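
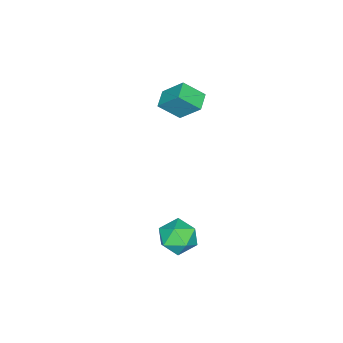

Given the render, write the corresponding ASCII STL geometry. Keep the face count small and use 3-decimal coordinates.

solid 
facet normal -0.923 -0.293 0.251
outer loop
vertex -1.982 -1.828 3.786
vertex -2.023 -0.512 5.17
vertex -2.606 -0.753 2.746
endloop
endfacet
facet normal 0.021 -0.689 -0.725
outer loop
vertex -1.517 -0.408 2.45
vertex -1.982 -1.828 3.786
vertex -2.606 -0.753 2.746
endloop
endfacet
facet normal -0.923 -0.292 0.251
outer loop
vertex -2.606 -0.753 2.746
vertex -2.023 -0.512 5.17
vertex -2.646 0.563 4.13
endloop
endfacet
facet normal -0.385 0.663 -0.642
outer loop
vertex -2.646 0.563 4.13
vertex -1.517 -0.408 2.45
vertex -2.606 -0.753 2.746
endloop
endfacet
facet normal 0.385 -0.663 0.642
outer loop
vertex -1.982 -1.828 3.786
vertex -0.934 -0.167 4.874
vertex -2.023 -0.512 5.17
endloop
endfacet
facet normal 0.021 -0.689 -0.725
outer loop
vertex -0.894 -1.483 3.49
vertex -1.982 -1.828 3.786
vertex -1.517 -0.408 2.45
endloop
endfacet
facet normal 0.385 -0.663 0.642
outer loop
vertex -0.894 -1.483 3.49
vertex -0.934 -0.167 4.874
vertex -1.982 -1.828 3.786
endloop
endfacet
facet normal -0.021 0.689 0.725
outer loop
vertex -2.023 -0.512 5.17
vertex -0.934 -0.167 4.874
vertex -2.646 0.563 4.13
endloop
endfacet
facet normal -0.385 0.663 -0.642
outer loop
vertex -1.558 0.908 3.834
vertex -1.517 -0.408 2.45
vertex -2.646 0.563 4.13
endloop
endfacet
facet normal -0.021 0.689 0.725
outer loop
vertex -2.646 0.563 4.13
vertex -0.934 -0.167 4.874
vertex -1.558 0.908 3.834
endloop
endfacet
facet normal 0.923 0.292 -0.251
outer loop
vertex -1.558 0.908 3.834
vertex -0.894 -1.483 3.49
vertex -1.517 -0.408 2.45
endloop
endfacet
facet normal 0.923 0.292 -0.251
outer loop
vertex -0.934 -0.167 4.874
vertex -0.894 -1.483 3.49
vertex -1.558 0.908 3.834
endloop
endfacet
facet normal -0.274 0.128 0.953
outer loop
vertex 2.758 3.107 -2.188
vertex 2.513 1.894 -2.095
vertex 3.647 2.32 -1.826
endloop
endfacet
facet normal 0.223 0.604 0.765
outer loop
vertex 2.758 3.107 -2.188
vertex 3.647 2.32 -1.826
vertex 3.913 3.232 -2.624
endloop
endfacet
facet normal -0.026 0.977 0.210
outer loop
vertex 2.758 3.107 -2.188
vertex 3.913 3.232 -2.624
vertex 2.944 3.37 -3.386
endloop
endfacet
facet normal -0.679 0.732 0.055
outer loop
vertex 2.758 3.107 -2.188
vertex 2.944 3.37 -3.386
vertex 2.079 2.543 -3.059
endloop
endfacet
facet normal -0.832 0.208 0.514
outer loop
vertex 2.758 3.107 -2.188
vertex 2.079 2.543 -3.059
vertex 2.513 1.894 -2.095
endloop
endfacet
facet normal 0.801 0.245 0.547
outer loop
vertex 3.913 3.232 -2.624
vertex 3.647 2.32 -1.826
vertex 4.381 2.097 -2.801
endloop
endfacet
facet normal -0.005 -0.525 0.851
outer loop
vertex 3.647 2.32 -1.826
vertex 2.513 1.894 -2.095
vertex 3.516 1.27 -2.474
endloop
endfacet
facet normal -0.907 -0.396 0.142
outer loop
vertex 2.513 1.894 -2.095
vertex 2.079 2.543 -3.059
vertex 2.547 1.408 -3.236
endloop
endfacet
facet normal -0.660 0.453 -0.600
outer loop
vertex 2.079 2.543 -3.059
vertex 2.944 3.37 -3.386
vertex 2.813 2.32 -4.034
endloop
endfacet
facet normal 0.396 0.849 -0.350
outer loop
vertex 2.944 3.37 -3.386
vertex 3.913 3.232 -2.624
vertex 3.947 2.746 -3.765
endloop
endfacet
facet normal 0.679 -0.732 -0.055
outer loop
vertex 3.702 1.533 -3.672
vertex 4.381 2.097 -2.801
vertex 3.516 1.27 -2.474
endloop
endfacet
facet normal 0.026 -0.977 -0.210
outer loop
vertex 3.702 1.533 -3.672
vertex 3.516 1.27 -2.474
vertex 2.547 1.408 -3.236
endloop
endfacet
facet normal -0.223 -0.604 -0.765
outer loop
vertex 3.702 1.533 -3.672
vertex 2.547 1.408 -3.236
vertex 2.813 2.32 -4.034
endloop
endfacet
facet normal 0.274 -0.128 -0.953
outer loop
vertex 3.702 1.533 -3.672
vertex 2.813 2.32 -4.034
vertex 3.947 2.746 -3.765
endloop
endfacet
facet normal 0.832 -0.208 -0.514
outer loop
vertex 3.702 1.533 -3.672
vertex 3.947 2.746 -3.765
vertex 4.381 2.097 -2.801
endloop
endfacet
facet normal 0.660 -0.453 0.600
outer loop
vertex 3.516 1.27 -2.474
vertex 4.381 2.097 -2.801
vertex 3.647 2.32 -1.826
endloop
endfacet
facet normal -0.396 -0.849 0.350
outer loop
vertex 2.547 1.408 -3.236
vertex 3.516 1.27 -2.474
vertex 2.513 1.894 -2.095
endloop
endfacet
facet normal -0.801 -0.245 -0.547
outer loop
vertex 2.813 2.32 -4.034
vertex 2.547 1.408 -3.236
vertex 2.079 2.543 -3.059
endloop
endfacet
facet normal 0.005 0.525 -0.851
outer loop
vertex 3.947 2.746 -3.765
vertex 2.813 2.32 -4.034
vertex 2.944 3.37 -3.386
endloop
endfacet
facet normal 0.907 0.396 -0.142
outer loop
vertex 4.381 2.097 -2.801
vertex 3.947 2.746 -3.765
vertex 3.913 3.232 -2.624
endloop
endfacet

endsolid


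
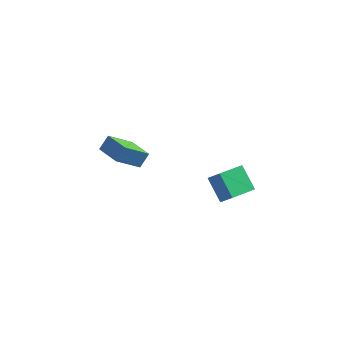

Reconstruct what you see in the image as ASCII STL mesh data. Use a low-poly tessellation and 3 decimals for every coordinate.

solid 
facet normal -0.528 0.552 0.646
outer loop
vertex 2.492 -0.771 1.581
vertex 3.419 0.483 1.268
vertex 1.837 -0.483 0.799
endloop
endfacet
facet normal -0.582 -0.789 0.197
outer loop
vertex 2.661 -1.343 -0.208
vertex 2.492 -0.771 1.581
vertex 1.837 -0.483 0.799
endloop
endfacet
facet normal -0.528 0.552 0.646
outer loop
vertex 1.837 -0.483 0.799
vertex 3.419 0.483 1.268
vertex 2.764 0.771 0.486
endloop
endfacet
facet normal -0.618 0.272 -0.738
outer loop
vertex 2.764 0.771 0.486
vertex 2.661 -1.343 -0.208
vertex 1.837 -0.483 0.799
endloop
endfacet
facet normal 0.618 -0.272 0.738
outer loop
vertex 2.492 -0.771 1.581
vertex 4.243 -0.377 0.261
vertex 3.419 0.483 1.268
endloop
endfacet
facet normal -0.582 -0.789 0.197
outer loop
vertex 3.316 -1.631 0.574
vertex 2.492 -0.771 1.581
vertex 2.661 -1.343 -0.208
endloop
endfacet
facet normal 0.618 -0.272 0.738
outer loop
vertex 3.316 -1.631 0.574
vertex 4.243 -0.377 0.261
vertex 2.492 -0.771 1.581
endloop
endfacet
facet normal 0.582 0.789 -0.197
outer loop
vertex 3.419 0.483 1.268
vertex 4.243 -0.377 0.261
vertex 2.764 0.771 0.486
endloop
endfacet
facet normal -0.618 0.272 -0.738
outer loop
vertex 3.588 -0.089 -0.521
vertex 2.661 -1.343 -0.208
vertex 2.764 0.771 0.486
endloop
endfacet
facet normal 0.582 0.789 -0.197
outer loop
vertex 2.764 0.771 0.486
vertex 4.243 -0.377 0.261
vertex 3.588 -0.089 -0.521
endloop
endfacet
facet normal 0.528 -0.552 -0.646
outer loop
vertex 3.588 -0.089 -0.521
vertex 3.316 -1.631 0.574
vertex 2.661 -1.343 -0.208
endloop
endfacet
facet normal 0.528 -0.552 -0.646
outer loop
vertex 4.243 -0.377 0.261
vertex 3.316 -1.631 0.574
vertex 3.588 -0.089 -0.521
endloop
endfacet
facet normal -0.378 -0.545 -0.749
outer loop
vertex -3.249 0.766 0.017
vertex -4.403 1.801 -0.153
vertex -2.203 1.731 -1.213
endloop
endfacet
facet normal 0.740 -0.663 0.109
outer loop
vertex -1.837 2.259 -0.487
vertex -3.249 0.766 0.017
vertex -2.203 1.731 -1.213
endloop
endfacet
facet normal -0.378 -0.545 -0.749
outer loop
vertex -2.203 1.731 -1.213
vertex -4.403 1.801 -0.153
vertex -3.358 2.766 -1.383
endloop
endfacet
facet normal 0.556 0.513 -0.654
outer loop
vertex -3.358 2.766 -1.383
vertex -1.837 2.259 -0.487
vertex -2.203 1.731 -1.213
endloop
endfacet
facet normal -0.556 -0.513 0.654
outer loop
vertex -3.249 0.766 0.017
vertex -4.037 2.329 0.573
vertex -4.403 1.801 -0.153
endloop
endfacet
facet normal 0.740 -0.664 0.108
outer loop
vertex -2.882 1.294 0.743
vertex -3.249 0.766 0.017
vertex -1.837 2.259 -0.487
endloop
endfacet
facet normal -0.556 -0.513 0.654
outer loop
vertex -2.882 1.294 0.743
vertex -4.037 2.329 0.573
vertex -3.249 0.766 0.017
endloop
endfacet
facet normal -0.741 0.663 -0.109
outer loop
vertex -4.403 1.801 -0.153
vertex -4.037 2.329 0.573
vertex -3.358 2.766 -1.383
endloop
endfacet
facet normal 0.556 0.513 -0.654
outer loop
vertex -2.991 3.294 -0.657
vertex -1.837 2.259 -0.487
vertex -3.358 2.766 -1.383
endloop
endfacet
facet normal -0.740 0.664 -0.109
outer loop
vertex -3.358 2.766 -1.383
vertex -4.037 2.329 0.573
vertex -2.991 3.294 -0.657
endloop
endfacet
facet normal 0.378 0.545 0.749
outer loop
vertex -2.991 3.294 -0.657
vertex -2.882 1.294 0.743
vertex -1.837 2.259 -0.487
endloop
endfacet
facet normal 0.378 0.545 0.749
outer loop
vertex -4.037 2.329 0.573
vertex -2.882 1.294 0.743
vertex -2.991 3.294 -0.657
endloop
endfacet

endsolid


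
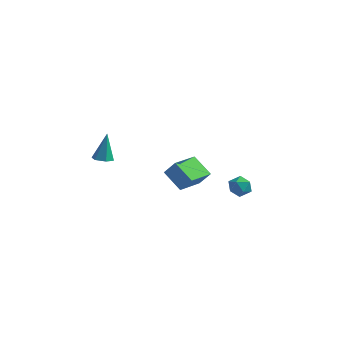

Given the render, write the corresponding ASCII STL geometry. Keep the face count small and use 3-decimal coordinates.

solid 
facet normal 0.014 -0.303 -0.953
outer loop
vertex -2.782 -2.981 0.442
vertex -3.328 -3.139 0.484
vertex -3.196 -2.61 0.318
endloop
endfacet
facet normal 0.654 0.753 0.072
outer loop
vertex -2.782 -2.981 0.442
vertex -3.196 -2.61 0.318
vertex -3.352 -2.641 2.056
endloop
endfacet
facet normal 0.016 -0.303 -0.953
outer loop
vertex -3.196 -2.61 0.318
vertex -3.328 -3.139 0.484
vertex -3.742 -2.768 0.359
endloop
endfacet
facet normal -0.279 0.960 -0.008
outer loop
vertex -3.196 -2.61 0.318
vertex -3.742 -2.768 0.359
vertex -3.352 -2.641 2.056
endloop
endfacet
facet normal 0.017 -0.303 -0.953
outer loop
vertex -3.742 -2.768 0.359
vertex -3.328 -3.139 0.484
vertex -3.874 -3.298 0.525
endloop
endfacet
facet normal -0.936 0.294 0.193
outer loop
vertex -3.742 -2.768 0.359
vertex -3.874 -3.298 0.525
vertex -3.352 -2.641 2.056
endloop
endfacet
facet normal 0.017 -0.303 -0.953
outer loop
vertex -3.874 -3.298 0.525
vertex -3.328 -3.139 0.484
vertex -3.459 -3.669 0.65
endloop
endfacet
facet normal -0.662 -0.580 0.475
outer loop
vertex -3.874 -3.298 0.525
vertex -3.459 -3.669 0.65
vertex -3.352 -2.641 2.056
endloop
endfacet
facet normal 0.015 -0.302 -0.953
outer loop
vertex -3.459 -3.669 0.65
vertex -3.328 -3.139 0.484
vertex -2.913 -3.51 0.608
endloop
endfacet
facet normal 0.272 -0.787 0.554
outer loop
vertex -3.459 -3.669 0.65
vertex -2.913 -3.51 0.608
vertex -3.352 -2.641 2.056
endloop
endfacet
facet normal 0.014 -0.303 -0.953
outer loop
vertex -2.913 -3.51 0.608
vertex -3.328 -3.139 0.484
vertex -2.782 -2.981 0.442
endloop
endfacet
facet normal 0.928 -0.119 0.353
outer loop
vertex -2.913 -3.51 0.608
vertex -2.782 -2.981 0.442
vertex -3.352 -2.641 2.056
endloop
endfacet
facet normal -0.601 -0.015 -0.799
outer loop
vertex -3.446 3.264 -3.704
vertex -3.174 4.915 -3.94
vertex -2.279 2.947 -4.575
endloop
endfacet
facet normal -0.161 -0.977 0.140
outer loop
vertex -1.606 2.965 -3.68
vertex -3.446 3.264 -3.704
vertex -2.279 2.947 -4.575
endloop
endfacet
facet normal -0.601 -0.015 -0.799
outer loop
vertex -2.279 2.947 -4.575
vertex -3.174 4.915 -3.94
vertex -2.007 4.598 -4.811
endloop
endfacet
facet normal 0.783 -0.213 -0.585
outer loop
vertex -2.007 4.598 -4.811
vertex -1.606 2.965 -3.68
vertex -2.279 2.947 -4.575
endloop
endfacet
facet normal -0.783 0.213 0.585
outer loop
vertex -3.446 3.264 -3.704
vertex -2.501 4.933 -3.045
vertex -3.174 4.915 -3.94
endloop
endfacet
facet normal -0.161 -0.977 0.140
outer loop
vertex -2.773 3.282 -2.809
vertex -3.446 3.264 -3.704
vertex -1.606 2.965 -3.68
endloop
endfacet
facet normal -0.783 0.213 0.585
outer loop
vertex -2.773 3.282 -2.809
vertex -2.501 4.933 -3.045
vertex -3.446 3.264 -3.704
endloop
endfacet
facet normal 0.161 0.977 -0.140
outer loop
vertex -3.174 4.915 -3.94
vertex -2.501 4.933 -3.045
vertex -2.007 4.598 -4.811
endloop
endfacet
facet normal 0.783 -0.213 -0.585
outer loop
vertex -1.334 4.616 -3.916
vertex -1.606 2.965 -3.68
vertex -2.007 4.598 -4.811
endloop
endfacet
facet normal 0.161 0.977 -0.140
outer loop
vertex -2.007 4.598 -4.811
vertex -2.501 4.933 -3.045
vertex -1.334 4.616 -3.916
endloop
endfacet
facet normal 0.601 0.015 0.799
outer loop
vertex -1.334 4.616 -3.916
vertex -2.773 3.282 -2.809
vertex -1.606 2.965 -3.68
endloop
endfacet
facet normal 0.601 0.015 0.799
outer loop
vertex -2.501 4.933 -3.045
vertex -2.773 3.282 -2.809
vertex -1.334 4.616 -3.916
endloop
endfacet
facet normal -0.974 0.211 -0.085
outer loop
vertex 0.226 3.918 -4.395
vertex 0.144 3.827 -3.68
vertex 0.309 4.482 -3.946
endloop
endfacet
facet normal -0.594 0.553 -0.585
outer loop
vertex 0.226 3.918 -4.395
vertex 0.309 4.482 -3.946
vertex 0.768 4.389 -4.5
endloop
endfacet
facet normal -0.243 0.064 -0.968
outer loop
vertex 0.226 3.918 -4.395
vertex 0.768 4.389 -4.5
vertex 0.886 3.677 -4.577
endloop
endfacet
facet normal -0.407 -0.581 -0.705
outer loop
vertex 0.226 3.918 -4.395
vertex 0.886 3.677 -4.577
vertex 0.5 3.33 -4.069
endloop
endfacet
facet normal -0.858 -0.489 -0.161
outer loop
vertex 0.226 3.918 -4.395
vertex 0.5 3.33 -4.069
vertex 0.144 3.827 -3.68
endloop
endfacet
facet normal -0.112 0.961 -0.254
outer loop
vertex 0.768 4.389 -4.5
vertex 0.309 4.482 -3.946
vertex 1.02 4.59 -3.851
endloop
endfacet
facet normal -0.727 0.408 0.553
outer loop
vertex 0.309 4.482 -3.946
vertex 0.144 3.827 -3.68
vertex 0.634 4.243 -3.343
endloop
endfacet
facet normal -0.537 -0.724 0.433
outer loop
vertex 0.144 3.827 -3.68
vertex 0.5 3.33 -4.069
vertex 0.752 3.531 -3.42
endloop
endfacet
facet normal 0.193 -0.872 -0.450
outer loop
vertex 0.5 3.33 -4.069
vertex 0.886 3.677 -4.577
vertex 1.211 3.438 -3.974
endloop
endfacet
facet normal 0.456 0.170 -0.873
outer loop
vertex 0.886 3.677 -4.577
vertex 0.768 4.389 -4.5
vertex 1.376 4.093 -4.24
endloop
endfacet
facet normal 0.407 0.581 0.705
outer loop
vertex 1.294 4.002 -3.525
vertex 1.02 4.59 -3.851
vertex 0.634 4.243 -3.343
endloop
endfacet
facet normal 0.243 -0.064 0.968
outer loop
vertex 1.294 4.002 -3.525
vertex 0.634 4.243 -3.343
vertex 0.752 3.531 -3.42
endloop
endfacet
facet normal 0.594 -0.553 0.585
outer loop
vertex 1.294 4.002 -3.525
vertex 0.752 3.531 -3.42
vertex 1.211 3.438 -3.974
endloop
endfacet
facet normal 0.974 -0.211 0.085
outer loop
vertex 1.294 4.002 -3.525
vertex 1.211 3.438 -3.974
vertex 1.376 4.093 -4.24
endloop
endfacet
facet normal 0.858 0.489 0.161
outer loop
vertex 1.294 4.002 -3.525
vertex 1.376 4.093 -4.24
vertex 1.02 4.59 -3.851
endloop
endfacet
facet normal -0.193 0.872 0.450
outer loop
vertex 0.634 4.243 -3.343
vertex 1.02 4.59 -3.851
vertex 0.309 4.482 -3.946
endloop
endfacet
facet normal -0.456 -0.170 0.873
outer loop
vertex 0.752 3.531 -3.42
vertex 0.634 4.243 -3.343
vertex 0.144 3.827 -3.68
endloop
endfacet
facet normal 0.112 -0.961 0.254
outer loop
vertex 1.211 3.438 -3.974
vertex 0.752 3.531 -3.42
vertex 0.5 3.33 -4.069
endloop
endfacet
facet normal 0.727 -0.408 -0.553
outer loop
vertex 1.376 4.093 -4.24
vertex 1.211 3.438 -3.974
vertex 0.886 3.677 -4.577
endloop
endfacet
facet normal 0.537 0.724 -0.433
outer loop
vertex 1.02 4.59 -3.851
vertex 1.376 4.093 -4.24
vertex 0.768 4.389 -4.5
endloop
endfacet

endsolid


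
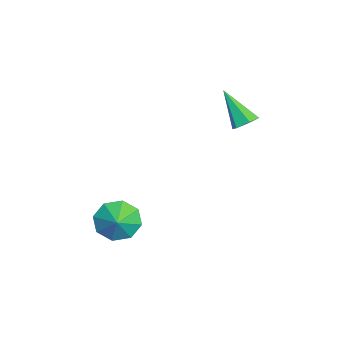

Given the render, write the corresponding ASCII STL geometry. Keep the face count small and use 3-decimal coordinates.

solid 
facet normal 0.485 0.459 -0.744
outer loop
vertex 1.215 2.634 1.049
vertex 0.7 3.072 0.983
vertex 1.214 3.213 1.405
endloop
endfacet
facet normal 0.707 -0.369 0.603
outer loop
vertex 1.215 2.634 1.049
vertex 1.214 3.213 1.405
vertex -0.3 2.128 2.517
endloop
endfacet
facet normal 0.485 0.459 -0.744
outer loop
vertex 1.214 3.213 1.405
vertex 0.7 3.072 0.983
vertex 0.699 3.652 1.34
endloop
endfacet
facet normal 0.287 0.461 0.840
outer loop
vertex 1.214 3.213 1.405
vertex 0.699 3.652 1.34
vertex -0.3 2.128 2.517
endloop
endfacet
facet normal 0.486 0.459 -0.744
outer loop
vertex 0.699 3.652 1.34
vertex 0.7 3.072 0.983
vertex 0.184 3.511 0.917
endloop
endfacet
facet normal -0.555 0.705 0.441
outer loop
vertex 0.699 3.652 1.34
vertex 0.184 3.511 0.917
vertex -0.3 2.128 2.517
endloop
endfacet
facet normal 0.486 0.459 -0.744
outer loop
vertex 0.184 3.511 0.917
vertex 0.7 3.072 0.983
vertex 0.186 2.932 0.561
endloop
endfacet
facet normal -0.974 0.116 -0.194
outer loop
vertex 0.184 3.511 0.917
vertex 0.186 2.932 0.561
vertex -0.3 2.128 2.517
endloop
endfacet
facet normal 0.486 0.458 -0.744
outer loop
vertex 0.186 2.932 0.561
vertex 0.7 3.072 0.983
vertex 0.701 2.493 0.627
endloop
endfacet
facet normal -0.553 -0.713 -0.431
outer loop
vertex 0.186 2.932 0.561
vertex 0.701 2.493 0.627
vertex -0.3 2.128 2.517
endloop
endfacet
facet normal 0.485 0.459 -0.744
outer loop
vertex 0.701 2.493 0.627
vertex 0.7 3.072 0.983
vertex 1.215 2.634 1.049
endloop
endfacet
facet normal 0.289 -0.957 -0.032
outer loop
vertex 0.701 2.493 0.627
vertex 1.215 2.634 1.049
vertex -0.3 2.128 2.517
endloop
endfacet
facet normal -0.856 0.007 -0.518
outer loop
vertex 3.375 -2.898 -4.741
vertex 2.821 -2.656 -3.822
vertex 3.306 -2.068 -4.615
endloop
endfacet
facet normal 0.962 0.117 -0.245
outer loop
vertex 3.375 -2.898 -4.741
vertex 3.306 -2.068 -4.615
vertex 3.719 -2.664 -3.278
endloop
endfacet
facet normal -0.855 0.006 -0.518
outer loop
vertex 3.306 -2.068 -4.615
vertex 2.821 -2.656 -3.822
vertex 2.952 -1.583 -4.025
endloop
endfacet
facet normal 0.813 0.583 0.009
outer loop
vertex 3.306 -2.068 -4.615
vertex 2.952 -1.583 -4.025
vertex 3.719 -2.664 -3.278
endloop
endfacet
facet normal -0.856 0.007 -0.517
outer loop
vertex 2.952 -1.583 -4.025
vertex 2.821 -2.656 -3.822
vertex 2.522 -1.727 -3.315
endloop
endfacet
facet normal 0.536 0.703 0.467
outer loop
vertex 2.952 -1.583 -4.025
vertex 2.522 -1.727 -3.315
vertex 3.719 -2.664 -3.278
endloop
endfacet
facet normal -0.856 0.007 -0.518
outer loop
vertex 2.522 -1.727 -3.315
vertex 2.821 -2.656 -3.822
vertex 2.267 -2.415 -2.903
endloop
endfacet
facet normal 0.293 0.409 0.864
outer loop
vertex 2.522 -1.727 -3.315
vertex 2.267 -2.415 -2.903
vertex 3.719 -2.664 -3.278
endloop
endfacet
facet normal -0.856 0.007 -0.518
outer loop
vertex 2.267 -2.415 -2.903
vertex 2.821 -2.656 -3.822
vertex 2.336 -3.244 -3.029
endloop
endfacet
facet normal 0.227 -0.128 0.965
outer loop
vertex 2.267 -2.415 -2.903
vertex 2.336 -3.244 -3.029
vertex 3.719 -2.664 -3.278
endloop
endfacet
facet normal -0.855 0.007 -0.518
outer loop
vertex 2.336 -3.244 -3.029
vertex 2.821 -2.656 -3.822
vertex 2.689 -3.729 -3.619
endloop
endfacet
facet normal 0.377 -0.592 0.712
outer loop
vertex 2.336 -3.244 -3.029
vertex 2.689 -3.729 -3.619
vertex 3.719 -2.664 -3.278
endloop
endfacet
facet normal -0.855 0.007 -0.518
outer loop
vertex 2.689 -3.729 -3.619
vertex 2.821 -2.656 -3.822
vertex 3.12 -3.586 -4.328
endloop
endfacet
facet normal 0.654 -0.713 0.253
outer loop
vertex 2.689 -3.729 -3.619
vertex 3.12 -3.586 -4.328
vertex 3.719 -2.664 -3.278
endloop
endfacet
facet normal -0.856 0.006 -0.518
outer loop
vertex 3.12 -3.586 -4.328
vertex 2.821 -2.656 -3.822
vertex 3.375 -2.898 -4.741
endloop
endfacet
facet normal 0.897 -0.419 -0.144
outer loop
vertex 3.12 -3.586 -4.328
vertex 3.375 -2.898 -4.741
vertex 3.719 -2.664 -3.278
endloop
endfacet

endsolid


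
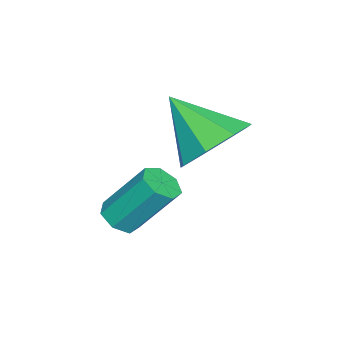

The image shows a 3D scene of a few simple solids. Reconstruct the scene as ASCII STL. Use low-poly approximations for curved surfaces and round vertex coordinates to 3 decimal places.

solid 
facet normal 0.186 0.726 -0.662
outer loop
vertex 0.025 1.294 0.321
vertex -0.351 0.761 -0.369
vertex -0.689 1.405 0.242
endloop
endfacet
facet normal -0.070 0.238 0.969
outer loop
vertex 0.025 1.294 0.321
vertex -0.689 1.405 0.242
vertex -0.649 -0.401 0.689
endloop
endfacet
facet normal 0.186 0.726 -0.662
outer loop
vertex -0.689 1.405 0.242
vertex -0.351 0.761 -0.369
vertex -1.205 1.139 -0.195
endloop
endfacet
facet normal -0.685 0.161 0.711
outer loop
vertex -0.689 1.405 0.242
vertex -1.205 1.139 -0.195
vertex -0.649 -0.401 0.689
endloop
endfacet
facet normal 0.187 0.726 -0.662
outer loop
vertex -1.205 1.139 -0.195
vertex -0.351 0.761 -0.369
vertex -1.221 0.651 -0.735
endloop
endfacet
facet normal -0.951 -0.215 0.223
outer loop
vertex -1.205 1.139 -0.195
vertex -1.221 0.651 -0.735
vertex -0.649 -0.401 0.689
endloop
endfacet
facet normal 0.187 0.726 -0.662
outer loop
vertex -1.221 0.651 -0.735
vertex -0.351 0.761 -0.369
vertex -0.727 0.228 -1.06
endloop
endfacet
facet normal -0.712 -0.670 -0.209
outer loop
vertex -1.221 0.651 -0.735
vertex -0.727 0.228 -1.06
vertex -0.649 -0.401 0.689
endloop
endfacet
facet normal 0.186 0.726 -0.662
outer loop
vertex -0.727 0.228 -1.06
vertex -0.351 0.761 -0.369
vertex -0.013 0.117 -0.981
endloop
endfacet
facet normal -0.109 -0.937 -0.332
outer loop
vertex -0.727 0.228 -1.06
vertex -0.013 0.117 -0.981
vertex -0.649 -0.401 0.689
endloop
endfacet
facet normal 0.187 0.726 -0.661
outer loop
vertex -0.013 0.117 -0.981
vertex -0.351 0.761 -0.369
vertex 0.503 0.383 -0.543
endloop
endfacet
facet normal 0.506 -0.859 -0.074
outer loop
vertex -0.013 0.117 -0.981
vertex 0.503 0.383 -0.543
vertex -0.649 -0.401 0.689
endloop
endfacet
facet normal 0.186 0.726 -0.662
outer loop
vertex 0.503 0.383 -0.543
vertex -0.351 0.761 -0.369
vertex 0.519 0.871 -0.004
endloop
endfacet
facet normal 0.772 -0.483 0.414
outer loop
vertex 0.503 0.383 -0.543
vertex 0.519 0.871 -0.004
vertex -0.649 -0.401 0.689
endloop
endfacet
facet normal 0.186 0.726 -0.662
outer loop
vertex 0.519 0.871 -0.004
vertex -0.351 0.761 -0.369
vertex 0.025 1.294 0.321
endloop
endfacet
facet normal 0.533 -0.028 0.846
outer loop
vertex 0.519 0.871 -0.004
vertex 0.025 1.294 0.321
vertex -0.649 -0.401 0.689
endloop
endfacet
facet normal 0.108 -0.595 -0.796
outer loop
vertex 0.861 -1.317 -2.211
vertex 0.521 -1.036 -2.467
vertex 1.027 -0.978 -2.442
endloop
endfacet
facet normal 0.921 -0.242 0.306
outer loop
vertex 0.861 -1.317 -2.211
vertex 1.027 -0.978 -2.442
vertex 0.699 -0.425 -1.017
endloop
endfacet
facet normal 0.920 -0.243 0.306
outer loop
vertex 0.699 -0.425 -1.017
vertex 1.027 -0.978 -2.442
vertex 0.865 -0.086 -1.247
endloop
endfacet
facet normal -0.109 0.594 0.797
outer loop
vertex 0.699 -0.425 -1.017
vertex 0.865 -0.086 -1.247
vertex 0.359 -0.144 -1.273
endloop
endfacet
facet normal 0.108 -0.596 -0.796
outer loop
vertex 1.027 -0.978 -2.442
vertex 0.521 -1.036 -2.467
vertex 0.812 -0.683 -2.692
endloop
endfacet
facet normal 0.867 0.448 -0.217
outer loop
vertex 1.027 -0.978 -2.442
vertex 0.812 -0.683 -2.692
vertex 0.865 -0.086 -1.247
endloop
endfacet
facet normal 0.868 0.447 -0.217
outer loop
vertex 0.865 -0.086 -1.247
vertex 0.812 -0.683 -2.692
vertex 0.65 0.21 -1.497
endloop
endfacet
facet normal -0.109 0.594 0.797
outer loop
vertex 0.865 -0.086 -1.247
vertex 0.65 0.21 -1.497
vertex 0.359 -0.144 -1.273
endloop
endfacet
facet normal 0.107 -0.596 -0.796
outer loop
vertex 0.812 -0.683 -2.692
vertex 0.521 -1.036 -2.467
vertex 0.378 -0.653 -2.773
endloop
endfacet
facet normal 0.163 0.801 -0.576
outer loop
vertex 0.812 -0.683 -2.692
vertex 0.378 -0.653 -2.773
vertex 0.65 0.21 -1.497
endloop
endfacet
facet normal 0.161 0.801 -0.576
outer loop
vertex 0.65 0.21 -1.497
vertex 0.378 -0.653 -2.773
vertex 0.216 0.239 -1.578
endloop
endfacet
facet normal -0.109 0.594 0.797
outer loop
vertex 0.65 0.21 -1.497
vertex 0.216 0.239 -1.578
vertex 0.359 -0.144 -1.273
endloop
endfacet
facet normal 0.109 -0.595 -0.796
outer loop
vertex 0.378 -0.653 -2.773
vertex 0.521 -1.036 -2.467
vertex 0.052 -0.912 -2.624
endloop
endfacet
facet normal -0.667 0.551 -0.502
outer loop
vertex 0.378 -0.653 -2.773
vertex 0.052 -0.912 -2.624
vertex 0.216 0.239 -1.578
endloop
endfacet
facet normal -0.666 0.552 -0.503
outer loop
vertex 0.216 0.239 -1.578
vertex 0.052 -0.912 -2.624
vertex -0.111 -0.02 -1.429
endloop
endfacet
facet normal -0.108 0.594 0.797
outer loop
vertex 0.216 0.239 -1.578
vertex -0.111 -0.02 -1.429
vertex 0.359 -0.144 -1.273
endloop
endfacet
facet normal 0.110 -0.594 -0.797
outer loop
vertex 0.052 -0.912 -2.624
vertex 0.521 -1.036 -2.467
vertex 0.079 -1.265 -2.357
endloop
endfacet
facet normal -0.992 -0.114 -0.050
outer loop
vertex 0.052 -0.912 -2.624
vertex 0.079 -1.265 -2.357
vertex -0.111 -0.02 -1.429
endloop
endfacet
facet normal -0.992 -0.114 -0.050
outer loop
vertex -0.111 -0.02 -1.429
vertex 0.079 -1.265 -2.357
vertex -0.084 -0.372 -1.162
endloop
endfacet
facet normal -0.107 0.596 0.796
outer loop
vertex -0.111 -0.02 -1.429
vertex -0.084 -0.372 -1.162
vertex 0.359 -0.144 -1.273
endloop
endfacet
facet normal 0.110 -0.595 -0.797
outer loop
vertex 0.079 -1.265 -2.357
vertex 0.521 -1.036 -2.467
vertex 0.439 -1.445 -2.173
endloop
endfacet
facet normal -0.571 -0.693 0.440
outer loop
vertex 0.079 -1.265 -2.357
vertex 0.439 -1.445 -2.173
vertex -0.084 -0.372 -1.162
endloop
endfacet
facet normal -0.570 -0.693 0.441
outer loop
vertex -0.084 -0.372 -1.162
vertex 0.439 -1.445 -2.173
vertex 0.277 -0.552 -0.979
endloop
endfacet
facet normal -0.107 0.595 0.796
outer loop
vertex -0.084 -0.372 -1.162
vertex 0.277 -0.552 -0.979
vertex 0.359 -0.144 -1.273
endloop
endfacet
facet normal 0.109 -0.594 -0.797
outer loop
vertex 0.439 -1.445 -2.173
vertex 0.521 -1.036 -2.467
vertex 0.861 -1.317 -2.211
endloop
endfacet
facet normal 0.281 -0.750 0.599
outer loop
vertex 0.439 -1.445 -2.173
vertex 0.861 -1.317 -2.211
vertex 0.277 -0.552 -0.979
endloop
endfacet
facet normal 0.280 -0.751 0.599
outer loop
vertex 0.277 -0.552 -0.979
vertex 0.861 -1.317 -2.211
vertex 0.699 -0.425 -1.017
endloop
endfacet
facet normal -0.107 0.595 0.796
outer loop
vertex 0.277 -0.552 -0.979
vertex 0.699 -0.425 -1.017
vertex 0.359 -0.144 -1.273
endloop
endfacet

endsolid


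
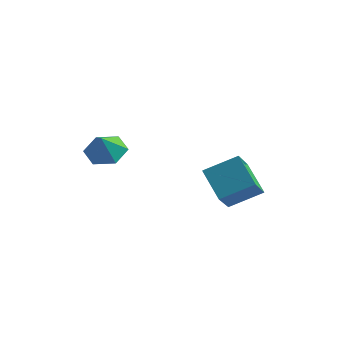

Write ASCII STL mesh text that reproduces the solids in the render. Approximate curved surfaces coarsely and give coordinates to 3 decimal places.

solid 
facet normal -0.801 -0.414 -0.432
outer loop
vertex 2.553 0.912 -1.927
vertex 2.618 2.335 -3.414
vertex 3.664 -0.19 -2.932
endloop
endfacet
facet normal -0.031 -0.691 0.723
outer loop
vertex 5.162 0.585 -2.126
vertex 2.553 0.912 -1.927
vertex 3.664 -0.19 -2.932
endloop
endfacet
facet normal -0.802 -0.414 -0.431
outer loop
vertex 3.664 -0.19 -2.932
vertex 2.618 2.335 -3.414
vertex 3.728 1.234 -4.42
endloop
endfacet
facet normal 0.597 -0.592 -0.541
outer loop
vertex 3.728 1.234 -4.42
vertex 5.162 0.585 -2.126
vertex 3.664 -0.19 -2.932
endloop
endfacet
facet normal -0.597 0.592 0.541
outer loop
vertex 2.553 0.912 -1.927
vertex 4.116 3.11 -2.608
vertex 2.618 2.335 -3.414
endloop
endfacet
facet normal -0.032 -0.691 0.722
outer loop
vertex 4.052 1.686 -1.12
vertex 2.553 0.912 -1.927
vertex 5.162 0.585 -2.126
endloop
endfacet
facet normal -0.597 0.592 0.541
outer loop
vertex 4.052 1.686 -1.12
vertex 4.116 3.11 -2.608
vertex 2.553 0.912 -1.927
endloop
endfacet
facet normal 0.031 0.691 -0.722
outer loop
vertex 2.618 2.335 -3.414
vertex 4.116 3.11 -2.608
vertex 3.728 1.234 -4.42
endloop
endfacet
facet normal 0.597 -0.592 -0.541
outer loop
vertex 5.227 2.008 -3.613
vertex 5.162 0.585 -2.126
vertex 3.728 1.234 -4.42
endloop
endfacet
facet normal 0.032 0.691 -0.722
outer loop
vertex 3.728 1.234 -4.42
vertex 4.116 3.11 -2.608
vertex 5.227 2.008 -3.613
endloop
endfacet
facet normal 0.802 0.414 0.431
outer loop
vertex 5.227 2.008 -3.613
vertex 4.052 1.686 -1.12
vertex 5.162 0.585 -2.126
endloop
endfacet
facet normal 0.801 0.415 0.431
outer loop
vertex 4.116 3.11 -2.608
vertex 4.052 1.686 -1.12
vertex 5.227 2.008 -3.613
endloop
endfacet
facet normal 0.039 0.408 -0.912
outer loop
vertex -0.423 -0.773 0.016
vertex -1.436 -0.971 -0.116
vertex -1.133 -0.068 0.301
endloop
endfacet
facet normal 0.564 0.249 0.787
outer loop
vertex -0.423 -0.773 0.016
vertex -1.133 -0.068 0.301
vertex -1.484 -1.469 0.996
endloop
endfacet
facet normal 0.040 0.408 -0.912
outer loop
vertex -1.133 -0.068 0.301
vertex -1.436 -0.971 -0.116
vertex -2.145 -0.266 0.168
endloop
endfacet
facet normal -0.205 0.476 0.855
outer loop
vertex -1.133 -0.068 0.301
vertex -2.145 -0.266 0.168
vertex -1.484 -1.469 0.996
endloop
endfacet
facet normal 0.040 0.408 -0.912
outer loop
vertex -2.145 -0.266 0.168
vertex -1.436 -0.971 -0.116
vertex -2.448 -1.169 -0.249
endloop
endfacet
facet normal -0.792 -0.016 0.610
outer loop
vertex -2.145 -0.266 0.168
vertex -2.448 -1.169 -0.249
vertex -1.484 -1.469 0.996
endloop
endfacet
facet normal 0.040 0.409 -0.912
outer loop
vertex -2.448 -1.169 -0.249
vertex -1.436 -0.971 -0.116
vertex -1.739 -1.874 -0.534
endloop
endfacet
facet normal -0.611 -0.734 0.296
outer loop
vertex -2.448 -1.169 -0.249
vertex -1.739 -1.874 -0.534
vertex -1.484 -1.469 0.996
endloop
endfacet
facet normal 0.040 0.409 -0.912
outer loop
vertex -1.739 -1.874 -0.534
vertex -1.436 -0.971 -0.116
vertex -0.726 -1.676 -0.401
endloop
endfacet
facet normal 0.158 -0.961 0.228
outer loop
vertex -1.739 -1.874 -0.534
vertex -0.726 -1.676 -0.401
vertex -1.484 -1.469 0.996
endloop
endfacet
facet normal 0.039 0.408 -0.912
outer loop
vertex -0.726 -1.676 -0.401
vertex -1.436 -0.971 -0.116
vertex -0.423 -0.773 0.016
endloop
endfacet
facet normal 0.745 -0.469 0.474
outer loop
vertex -0.726 -1.676 -0.401
vertex -0.423 -0.773 0.016
vertex -1.484 -1.469 0.996
endloop
endfacet

endsolid


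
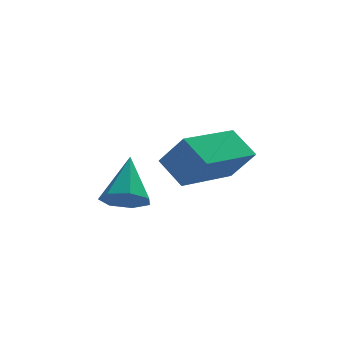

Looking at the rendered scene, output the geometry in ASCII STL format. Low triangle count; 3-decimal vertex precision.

solid 
facet normal -0.784 -0.595 0.177
outer loop
vertex -1.944 1.551 2.059
vertex -2.382 2.315 2.684
vertex -2.502 2.005 1.112
endloop
endfacet
facet normal 0.405 -0.708 -0.578
outer loop
vertex -0.838 3.265 0.736
vertex -1.944 1.551 2.059
vertex -2.502 2.005 1.112
endloop
endfacet
facet normal -0.785 -0.594 0.177
outer loop
vertex -2.502 2.005 1.112
vertex -2.382 2.315 2.684
vertex -2.94 2.77 1.736
endloop
endfacet
facet normal -0.469 0.381 -0.797
outer loop
vertex -2.94 2.77 1.736
vertex -0.838 3.265 0.736
vertex -2.502 2.005 1.112
endloop
endfacet
facet normal 0.469 -0.382 0.796
outer loop
vertex -1.944 1.551 2.059
vertex -0.718 3.575 2.308
vertex -2.382 2.315 2.684
endloop
endfacet
facet normal 0.405 -0.708 -0.578
outer loop
vertex -0.28 2.81 1.684
vertex -1.944 1.551 2.059
vertex -0.838 3.265 0.736
endloop
endfacet
facet normal 0.468 -0.382 0.797
outer loop
vertex -0.28 2.81 1.684
vertex -0.718 3.575 2.308
vertex -1.944 1.551 2.059
endloop
endfacet
facet normal -0.405 0.708 0.578
outer loop
vertex -2.382 2.315 2.684
vertex -0.718 3.575 2.308
vertex -2.94 2.77 1.736
endloop
endfacet
facet normal -0.469 0.383 -0.796
outer loop
vertex -1.276 4.029 1.361
vertex -0.838 3.265 0.736
vertex -2.94 2.77 1.736
endloop
endfacet
facet normal -0.405 0.708 0.578
outer loop
vertex -2.94 2.77 1.736
vertex -0.718 3.575 2.308
vertex -1.276 4.029 1.361
endloop
endfacet
facet normal 0.785 0.594 -0.177
outer loop
vertex -1.276 4.029 1.361
vertex -0.28 2.81 1.684
vertex -0.838 3.265 0.736
endloop
endfacet
facet normal 0.785 0.594 -0.178
outer loop
vertex -0.718 3.575 2.308
vertex -0.28 2.81 1.684
vertex -1.276 4.029 1.361
endloop
endfacet
facet normal -0.233 -0.686 -0.689
outer loop
vertex -3.752 2.305 0.293
vertex -4.021 1.895 0.792
vertex -4.342 2.387 0.411
endloop
endfacet
facet normal 0.050 0.920 -0.389
outer loop
vertex -3.752 2.305 0.293
vertex -4.342 2.387 0.411
vertex -3.659 2.965 1.868
endloop
endfacet
facet normal -0.232 -0.686 -0.690
outer loop
vertex -4.342 2.387 0.411
vertex -4.021 1.895 0.792
vertex -4.691 2.098 0.816
endloop
endfacet
facet normal -0.641 0.768 -0.004
outer loop
vertex -4.342 2.387 0.411
vertex -4.691 2.098 0.816
vertex -3.659 2.965 1.868
endloop
endfacet
facet normal -0.233 -0.686 -0.690
outer loop
vertex -4.691 2.098 0.816
vertex -4.021 1.895 0.792
vertex -4.535 1.656 1.203
endloop
endfacet
facet normal -0.783 0.230 0.578
outer loop
vertex -4.691 2.098 0.816
vertex -4.535 1.656 1.203
vertex -3.659 2.965 1.868
endloop
endfacet
facet normal -0.232 -0.686 -0.690
outer loop
vertex -4.535 1.656 1.203
vertex -4.021 1.895 0.792
vertex -3.993 1.394 1.281
endloop
endfacet
facet normal -0.271 -0.286 0.919
outer loop
vertex -4.535 1.656 1.203
vertex -3.993 1.394 1.281
vertex -3.659 2.965 1.868
endloop
endfacet
facet normal -0.234 -0.686 -0.689
outer loop
vertex -3.993 1.394 1.281
vertex -4.021 1.895 0.792
vertex -3.472 1.509 0.99
endloop
endfacet
facet normal 0.513 -0.394 0.763
outer loop
vertex -3.993 1.394 1.281
vertex -3.472 1.509 0.99
vertex -3.659 2.965 1.868
endloop
endfacet
facet normal -0.233 -0.685 -0.690
outer loop
vertex -3.472 1.509 0.99
vertex -4.021 1.895 0.792
vertex -3.365 1.915 0.551
endloop
endfacet
facet normal 0.974 -0.012 0.227
outer loop
vertex -3.472 1.509 0.99
vertex -3.365 1.915 0.551
vertex -3.659 2.965 1.868
endloop
endfacet
facet normal -0.232 -0.686 -0.689
outer loop
vertex -3.365 1.915 0.551
vertex -4.021 1.895 0.792
vertex -3.752 2.305 0.293
endloop
endfacet
facet normal 0.768 0.573 -0.286
outer loop
vertex -3.365 1.915 0.551
vertex -3.752 2.305 0.293
vertex -3.659 2.965 1.868
endloop
endfacet

endsolid


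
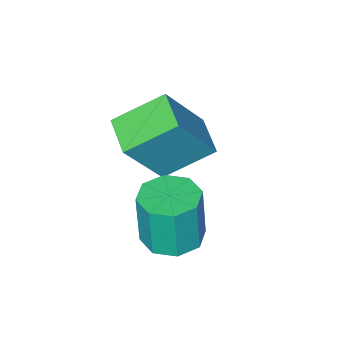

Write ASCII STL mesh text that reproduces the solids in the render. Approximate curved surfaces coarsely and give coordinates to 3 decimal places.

solid 
facet normal -0.551 0.045 -0.833
outer loop
vertex 0.073 0.741 -2.284
vertex 0.501 1.851 -2.507
vertex 1.357 0.067 -3.169
endloop
endfacet
facet normal -0.354 -0.917 0.185
outer loop
vertex 2.559 -0.031 -1.353
vertex 0.073 0.741 -2.284
vertex 1.357 0.067 -3.169
endloop
endfacet
facet normal -0.551 0.045 -0.833
outer loop
vertex 1.357 0.067 -3.169
vertex 0.501 1.851 -2.507
vertex 1.786 1.176 -3.393
endloop
endfacet
facet normal 0.755 -0.397 -0.521
outer loop
vertex 1.786 1.176 -3.393
vertex 2.559 -0.031 -1.353
vertex 1.357 0.067 -3.169
endloop
endfacet
facet normal -0.756 0.396 0.522
outer loop
vertex 0.073 0.741 -2.284
vertex 1.703 1.753 -0.691
vertex 0.501 1.851 -2.507
endloop
endfacet
facet normal -0.354 -0.917 0.185
outer loop
vertex 1.274 0.644 -0.467
vertex 0.073 0.741 -2.284
vertex 2.559 -0.031 -1.353
endloop
endfacet
facet normal -0.756 0.397 0.521
outer loop
vertex 1.274 0.644 -0.467
vertex 1.703 1.753 -0.691
vertex 0.073 0.741 -2.284
endloop
endfacet
facet normal 0.354 0.917 -0.185
outer loop
vertex 0.501 1.851 -2.507
vertex 1.703 1.753 -0.691
vertex 1.786 1.176 -3.393
endloop
endfacet
facet normal 0.756 -0.396 -0.521
outer loop
vertex 2.987 1.079 -1.576
vertex 2.559 -0.031 -1.353
vertex 1.786 1.176 -3.393
endloop
endfacet
facet normal 0.354 0.917 -0.185
outer loop
vertex 1.786 1.176 -3.393
vertex 1.703 1.753 -0.691
vertex 2.987 1.079 -1.576
endloop
endfacet
facet normal 0.551 -0.045 0.833
outer loop
vertex 2.987 1.079 -1.576
vertex 1.274 0.644 -0.467
vertex 2.559 -0.031 -1.353
endloop
endfacet
facet normal 0.551 -0.045 0.833
outer loop
vertex 1.703 1.753 -0.691
vertex 1.274 0.644 -0.467
vertex 2.987 1.079 -1.576
endloop
endfacet
facet normal -0.020 0.057 -0.998
outer loop
vertex 3.965 3.056 -2.991
vertex 3.234 3.468 -2.953
vertex 4.043 3.693 -2.956
endloop
endfacet
facet normal 0.992 -0.120 -0.026
outer loop
vertex 3.965 3.056 -2.991
vertex 4.043 3.693 -2.956
vertex 3.997 2.961 -1.324
endloop
endfacet
facet normal 0.992 -0.122 -0.027
outer loop
vertex 3.997 2.961 -1.324
vertex 4.043 3.693 -2.956
vertex 4.076 3.598 -1.29
endloop
endfacet
facet normal 0.019 -0.056 0.998
outer loop
vertex 3.997 2.961 -1.324
vertex 4.076 3.598 -1.29
vertex 3.266 3.372 -1.287
endloop
endfacet
facet normal -0.019 0.056 -0.998
outer loop
vertex 4.043 3.693 -2.956
vertex 3.234 3.468 -2.953
vertex 3.647 4.198 -2.92
endloop
endfacet
facet normal 0.787 0.616 0.020
outer loop
vertex 4.043 3.693 -2.956
vertex 3.647 4.198 -2.92
vertex 4.076 3.598 -1.29
endloop
endfacet
facet normal 0.787 0.616 0.020
outer loop
vertex 4.076 3.598 -1.29
vertex 3.647 4.198 -2.92
vertex 3.68 4.103 -1.253
endloop
endfacet
facet normal 0.020 -0.058 0.998
outer loop
vertex 4.076 3.598 -1.29
vertex 3.68 4.103 -1.253
vertex 3.266 3.372 -1.287
endloop
endfacet
facet normal -0.020 0.056 -0.998
outer loop
vertex 3.647 4.198 -2.92
vertex 3.234 3.468 -2.953
vertex 3.009 4.275 -2.903
endloop
endfacet
facet normal 0.121 0.991 0.054
outer loop
vertex 3.647 4.198 -2.92
vertex 3.009 4.275 -2.903
vertex 3.68 4.103 -1.253
endloop
endfacet
facet normal 0.121 0.991 0.054
outer loop
vertex 3.68 4.103 -1.253
vertex 3.009 4.275 -2.903
vertex 3.042 4.18 -1.236
endloop
endfacet
facet normal 0.020 -0.058 0.998
outer loop
vertex 3.68 4.103 -1.253
vertex 3.042 4.18 -1.236
vertex 3.266 3.372 -1.287
endloop
endfacet
facet normal -0.019 0.057 -0.998
outer loop
vertex 3.009 4.275 -2.903
vertex 3.234 3.468 -2.953
vertex 2.503 3.879 -2.916
endloop
endfacet
facet normal -0.616 0.786 0.057
outer loop
vertex 3.009 4.275 -2.903
vertex 2.503 3.879 -2.916
vertex 3.042 4.18 -1.236
endloop
endfacet
facet normal -0.615 0.786 0.057
outer loop
vertex 3.042 4.18 -1.236
vertex 2.503 3.879 -2.916
vertex 2.535 3.784 -1.249
endloop
endfacet
facet normal 0.019 -0.058 0.998
outer loop
vertex 3.042 4.18 -1.236
vertex 2.535 3.784 -1.249
vertex 3.266 3.372 -1.287
endloop
endfacet
facet normal -0.019 0.056 -0.998
outer loop
vertex 2.503 3.879 -2.916
vertex 3.234 3.468 -2.953
vertex 2.424 3.242 -2.95
endloop
endfacet
facet normal -0.992 0.122 0.026
outer loop
vertex 2.503 3.879 -2.916
vertex 2.424 3.242 -2.95
vertex 2.535 3.784 -1.249
endloop
endfacet
facet normal -0.992 0.120 0.027
outer loop
vertex 2.535 3.784 -1.249
vertex 2.424 3.242 -2.95
vertex 2.457 3.147 -1.284
endloop
endfacet
facet normal 0.020 -0.057 0.998
outer loop
vertex 2.535 3.784 -1.249
vertex 2.457 3.147 -1.284
vertex 3.266 3.372 -1.287
endloop
endfacet
facet normal -0.020 0.058 -0.998
outer loop
vertex 2.424 3.242 -2.95
vertex 3.234 3.468 -2.953
vertex 2.82 2.737 -2.987
endloop
endfacet
facet normal -0.787 -0.616 -0.020
outer loop
vertex 2.424 3.242 -2.95
vertex 2.82 2.737 -2.987
vertex 2.457 3.147 -1.284
endloop
endfacet
facet normal -0.787 -0.616 -0.020
outer loop
vertex 2.457 3.147 -1.284
vertex 2.82 2.737 -2.987
vertex 2.853 2.642 -1.32
endloop
endfacet
facet normal 0.019 -0.056 0.998
outer loop
vertex 2.457 3.147 -1.284
vertex 2.853 2.642 -1.32
vertex 3.266 3.372 -1.287
endloop
endfacet
facet normal -0.020 0.058 -0.998
outer loop
vertex 2.82 2.737 -2.987
vertex 3.234 3.468 -2.953
vertex 3.458 2.66 -3.004
endloop
endfacet
facet normal -0.121 -0.991 -0.054
outer loop
vertex 2.82 2.737 -2.987
vertex 3.458 2.66 -3.004
vertex 2.853 2.642 -1.32
endloop
endfacet
facet normal -0.121 -0.991 -0.054
outer loop
vertex 2.853 2.642 -1.32
vertex 3.458 2.66 -3.004
vertex 3.491 2.565 -1.337
endloop
endfacet
facet normal 0.020 -0.056 0.998
outer loop
vertex 2.853 2.642 -1.32
vertex 3.491 2.565 -1.337
vertex 3.266 3.372 -1.287
endloop
endfacet
facet normal -0.019 0.058 -0.998
outer loop
vertex 3.458 2.66 -3.004
vertex 3.234 3.468 -2.953
vertex 3.965 3.056 -2.991
endloop
endfacet
facet normal 0.615 -0.786 -0.057
outer loop
vertex 3.458 2.66 -3.004
vertex 3.965 3.056 -2.991
vertex 3.491 2.565 -1.337
endloop
endfacet
facet normal 0.616 -0.786 -0.057
outer loop
vertex 3.491 2.565 -1.337
vertex 3.965 3.056 -2.991
vertex 3.997 2.961 -1.324
endloop
endfacet
facet normal 0.019 -0.057 0.998
outer loop
vertex 3.491 2.565 -1.337
vertex 3.997 2.961 -1.324
vertex 3.266 3.372 -1.287
endloop
endfacet

endsolid


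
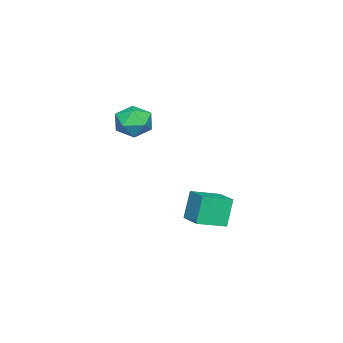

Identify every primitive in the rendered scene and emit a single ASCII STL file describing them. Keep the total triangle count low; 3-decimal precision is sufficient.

solid 
facet normal -0.663 0.698 -0.272
outer loop
vertex -5.125 -0.249 -3.547
vertex -4.216 0.723 -3.267
vertex -4.645 -0.313 -4.882
endloop
endfacet
facet normal -0.669 -0.714 -0.206
outer loop
vertex -3.744 -1.263 -4.513
vertex -5.125 -0.249 -3.547
vertex -4.645 -0.313 -4.882
endloop
endfacet
facet normal -0.663 0.698 -0.272
outer loop
vertex -4.645 -0.313 -4.882
vertex -4.216 0.723 -3.267
vertex -3.736 0.659 -4.602
endloop
endfacet
facet normal 0.338 -0.045 -0.940
outer loop
vertex -3.736 0.659 -4.602
vertex -3.744 -1.263 -4.513
vertex -4.645 -0.313 -4.882
endloop
endfacet
facet normal -0.338 0.045 0.940
outer loop
vertex -5.125 -0.249 -3.547
vertex -3.315 -0.227 -2.898
vertex -4.216 0.723 -3.267
endloop
endfacet
facet normal -0.669 -0.714 -0.206
outer loop
vertex -4.224 -1.199 -3.178
vertex -5.125 -0.249 -3.547
vertex -3.744 -1.263 -4.513
endloop
endfacet
facet normal -0.338 0.045 0.940
outer loop
vertex -4.224 -1.199 -3.178
vertex -3.315 -0.227 -2.898
vertex -5.125 -0.249 -3.547
endloop
endfacet
facet normal 0.669 0.714 0.206
outer loop
vertex -4.216 0.723 -3.267
vertex -3.315 -0.227 -2.898
vertex -3.736 0.659 -4.602
endloop
endfacet
facet normal 0.338 -0.045 -0.940
outer loop
vertex -2.835 -0.291 -4.233
vertex -3.744 -1.263 -4.513
vertex -3.736 0.659 -4.602
endloop
endfacet
facet normal 0.669 0.714 0.206
outer loop
vertex -3.736 0.659 -4.602
vertex -3.315 -0.227 -2.898
vertex -2.835 -0.291 -4.233
endloop
endfacet
facet normal 0.663 -0.698 0.272
outer loop
vertex -2.835 -0.291 -4.233
vertex -4.224 -1.199 -3.178
vertex -3.744 -1.263 -4.513
endloop
endfacet
facet normal 0.663 -0.698 0.272
outer loop
vertex -3.315 -0.227 -2.898
vertex -4.224 -1.199 -3.178
vertex -2.835 -0.291 -4.233
endloop
endfacet
facet normal -0.743 0.669 -0.017
outer loop
vertex -2.877 -2.261 0.68
vertex -3.424 -2.86 1.029
vertex -2.957 -2.328 1.557
endloop
endfacet
facet normal -0.111 0.992 0.066
outer loop
vertex -2.877 -2.261 0.68
vertex -2.957 -2.328 1.557
vertex -2.16 -2.215 1.194
endloop
endfacet
facet normal 0.300 0.818 -0.491
outer loop
vertex -2.877 -2.261 0.68
vertex -2.16 -2.215 1.194
vertex -2.134 -2.676 0.442
endloop
endfacet
facet normal -0.077 0.388 -0.918
outer loop
vertex -2.877 -2.261 0.68
vertex -2.134 -2.676 0.442
vertex -2.916 -3.075 0.339
endloop
endfacet
facet normal -0.723 0.296 -0.624
outer loop
vertex -2.877 -2.261 0.68
vertex -2.916 -3.075 0.339
vertex -3.424 -2.86 1.029
endloop
endfacet
facet normal 0.195 0.731 0.655
outer loop
vertex -2.16 -2.215 1.194
vertex -2.957 -2.328 1.557
vertex -2.264 -2.785 1.861
endloop
endfacet
facet normal -0.827 0.209 0.522
outer loop
vertex -2.957 -2.328 1.557
vertex -3.424 -2.86 1.029
vertex -3.046 -3.184 1.758
endloop
endfacet
facet normal -0.794 -0.395 -0.462
outer loop
vertex -3.424 -2.86 1.029
vertex -2.916 -3.075 0.339
vertex -3.02 -3.645 1.006
endloop
endfacet
facet normal 0.249 -0.246 -0.937
outer loop
vertex -2.916 -3.075 0.339
vertex -2.134 -2.676 0.442
vertex -2.223 -3.532 0.643
endloop
endfacet
facet normal 0.859 0.449 -0.246
outer loop
vertex -2.134 -2.676 0.442
vertex -2.16 -2.215 1.194
vertex -1.756 -3.0 1.171
endloop
endfacet
facet normal 0.077 -0.388 0.918
outer loop
vertex -2.303 -3.599 1.52
vertex -2.264 -2.785 1.861
vertex -3.046 -3.184 1.758
endloop
endfacet
facet normal -0.300 -0.818 0.491
outer loop
vertex -2.303 -3.599 1.52
vertex -3.046 -3.184 1.758
vertex -3.02 -3.645 1.006
endloop
endfacet
facet normal 0.111 -0.992 -0.066
outer loop
vertex -2.303 -3.599 1.52
vertex -3.02 -3.645 1.006
vertex -2.223 -3.532 0.643
endloop
endfacet
facet normal 0.743 -0.669 0.017
outer loop
vertex -2.303 -3.599 1.52
vertex -2.223 -3.532 0.643
vertex -1.756 -3.0 1.171
endloop
endfacet
facet normal 0.723 -0.296 0.624
outer loop
vertex -2.303 -3.599 1.52
vertex -1.756 -3.0 1.171
vertex -2.264 -2.785 1.861
endloop
endfacet
facet normal -0.249 0.246 0.937
outer loop
vertex -3.046 -3.184 1.758
vertex -2.264 -2.785 1.861
vertex -2.957 -2.328 1.557
endloop
endfacet
facet normal -0.859 -0.449 0.246
outer loop
vertex -3.02 -3.645 1.006
vertex -3.046 -3.184 1.758
vertex -3.424 -2.86 1.029
endloop
endfacet
facet normal -0.195 -0.731 -0.655
outer loop
vertex -2.223 -3.532 0.643
vertex -3.02 -3.645 1.006
vertex -2.916 -3.075 0.339
endloop
endfacet
facet normal 0.827 -0.209 -0.522
outer loop
vertex -1.756 -3.0 1.171
vertex -2.223 -3.532 0.643
vertex -2.134 -2.676 0.442
endloop
endfacet
facet normal 0.794 0.395 0.462
outer loop
vertex -2.264 -2.785 1.861
vertex -1.756 -3.0 1.171
vertex -2.16 -2.215 1.194
endloop
endfacet

endsolid


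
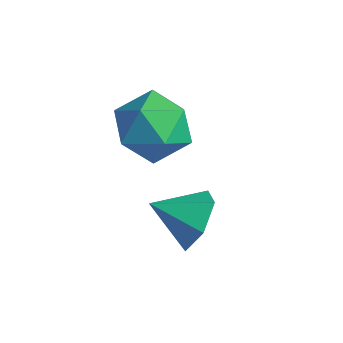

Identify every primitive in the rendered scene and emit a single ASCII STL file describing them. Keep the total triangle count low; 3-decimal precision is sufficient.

solid 
facet normal 0.675 0.570 -0.468
outer loop
vertex -0.6 -0.977 0.672
vertex -1.301 -0.493 0.251
vertex -0.962 -0.205 1.091
endloop
endfacet
facet normal 0.191 -0.397 0.897
outer loop
vertex -0.6 -0.977 0.672
vertex -0.962 -0.205 1.091
vertex -2.219 -1.267 0.889
endloop
endfacet
facet normal 0.676 0.569 -0.468
outer loop
vertex -0.962 -0.205 1.091
vertex -1.301 -0.493 0.251
vertex -1.662 0.28 0.67
endloop
endfacet
facet normal -0.361 0.257 0.896
outer loop
vertex -0.962 -0.205 1.091
vertex -1.662 0.28 0.67
vertex -2.219 -1.267 0.889
endloop
endfacet
facet normal 0.676 0.569 -0.468
outer loop
vertex -1.662 0.28 0.67
vertex -1.301 -0.493 0.251
vertex -2.001 -0.008 -0.169
endloop
endfacet
facet normal -0.902 0.359 0.241
outer loop
vertex -1.662 0.28 0.67
vertex -2.001 -0.008 -0.169
vertex -2.219 -1.267 0.889
endloop
endfacet
facet normal 0.676 0.569 -0.468
outer loop
vertex -2.001 -0.008 -0.169
vertex -1.301 -0.493 0.251
vertex -1.64 -0.781 -0.588
endloop
endfacet
facet normal -0.890 -0.192 -0.412
outer loop
vertex -2.001 -0.008 -0.169
vertex -1.64 -0.781 -0.588
vertex -2.219 -1.267 0.889
endloop
endfacet
facet normal 0.675 0.570 -0.468
outer loop
vertex -1.64 -0.781 -0.588
vertex -1.301 -0.493 0.251
vertex -0.939 -1.265 -0.167
endloop
endfacet
facet normal -0.338 -0.847 -0.411
outer loop
vertex -1.64 -0.781 -0.588
vertex -0.939 -1.265 -0.167
vertex -2.219 -1.267 0.889
endloop
endfacet
facet normal 0.675 0.570 -0.468
outer loop
vertex -0.939 -1.265 -0.167
vertex -1.301 -0.493 0.251
vertex -0.6 -0.977 0.672
endloop
endfacet
facet normal 0.203 -0.948 0.244
outer loop
vertex -0.939 -1.265 -0.167
vertex -0.6 -0.977 0.672
vertex -2.219 -1.267 0.889
endloop
endfacet
facet normal -0.562 0.811 0.166
outer loop
vertex -3.154 0.909 2.604
vertex -4.096 0.309 2.347
vertex -3.719 0.349 3.429
endloop
endfacet
facet normal 0.024 0.819 0.573
outer loop
vertex -3.154 0.909 2.604
vertex -3.719 0.349 3.429
vertex -2.574 0.331 3.406
endloop
endfacet
facet normal 0.593 0.793 0.143
outer loop
vertex -3.154 0.909 2.604
vertex -2.574 0.331 3.406
vertex -2.242 0.28 2.31
endloop
endfacet
facet normal 0.358 0.768 -0.531
outer loop
vertex -3.154 0.909 2.604
vertex -2.242 0.28 2.31
vertex -3.183 0.266 1.655
endloop
endfacet
facet normal -0.355 0.779 -0.517
outer loop
vertex -3.154 0.909 2.604
vertex -3.183 0.266 1.655
vertex -4.096 0.309 2.347
endloop
endfacet
facet normal 0.023 0.229 0.973
outer loop
vertex -2.574 0.331 3.406
vertex -3.719 0.349 3.429
vertex -3.157 -0.626 3.645
endloop
endfacet
facet normal -0.925 0.215 0.314
outer loop
vertex -3.719 0.349 3.429
vertex -4.096 0.309 2.347
vertex -4.098 -0.64 2.99
endloop
endfacet
facet normal -0.591 0.163 -0.790
outer loop
vertex -4.096 0.309 2.347
vertex -3.183 0.266 1.655
vertex -3.766 -0.691 1.894
endloop
endfacet
facet normal 0.564 0.145 -0.813
outer loop
vertex -3.183 0.266 1.655
vertex -2.242 0.28 2.31
vertex -2.621 -0.709 1.871
endloop
endfacet
facet normal 0.943 0.186 0.277
outer loop
vertex -2.242 0.28 2.31
vertex -2.574 0.331 3.406
vertex -2.244 -0.669 2.953
endloop
endfacet
facet normal -0.358 -0.768 0.531
outer loop
vertex -3.186 -1.269 2.696
vertex -3.157 -0.626 3.645
vertex -4.098 -0.64 2.99
endloop
endfacet
facet normal -0.593 -0.793 -0.143
outer loop
vertex -3.186 -1.269 2.696
vertex -4.098 -0.64 2.99
vertex -3.766 -0.691 1.894
endloop
endfacet
facet normal -0.024 -0.819 -0.573
outer loop
vertex -3.186 -1.269 2.696
vertex -3.766 -0.691 1.894
vertex -2.621 -0.709 1.871
endloop
endfacet
facet normal 0.562 -0.811 -0.166
outer loop
vertex -3.186 -1.269 2.696
vertex -2.621 -0.709 1.871
vertex -2.244 -0.669 2.953
endloop
endfacet
facet normal 0.355 -0.779 0.517
outer loop
vertex -3.186 -1.269 2.696
vertex -2.244 -0.669 2.953
vertex -3.157 -0.626 3.645
endloop
endfacet
facet normal -0.564 -0.145 0.813
outer loop
vertex -4.098 -0.64 2.99
vertex -3.157 -0.626 3.645
vertex -3.719 0.349 3.429
endloop
endfacet
facet normal -0.943 -0.186 -0.277
outer loop
vertex -3.766 -0.691 1.894
vertex -4.098 -0.64 2.99
vertex -4.096 0.309 2.347
endloop
endfacet
facet normal -0.023 -0.229 -0.973
outer loop
vertex -2.621 -0.709 1.871
vertex -3.766 -0.691 1.894
vertex -3.183 0.266 1.655
endloop
endfacet
facet normal 0.925 -0.215 -0.314
outer loop
vertex -2.244 -0.669 2.953
vertex -2.621 -0.709 1.871
vertex -2.242 0.28 2.31
endloop
endfacet
facet normal 0.591 -0.163 0.790
outer loop
vertex -3.157 -0.626 3.645
vertex -2.244 -0.669 2.953
vertex -2.574 0.331 3.406
endloop
endfacet

endsolid


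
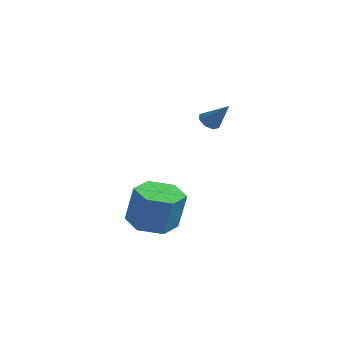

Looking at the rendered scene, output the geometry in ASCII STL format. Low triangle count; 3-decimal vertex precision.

solid 
facet normal -0.223 -0.011 -0.975
outer loop
vertex 2.298 -1.591 -3.519
vertex 1.375 -2.129 -3.302
vertex 1.38 -1.04 -3.315
endloop
endfacet
facet normal 0.491 0.863 -0.122
outer loop
vertex 2.298 -1.591 -3.519
vertex 1.38 -1.04 -3.315
vertex 2.707 -1.572 -1.736
endloop
endfacet
facet normal 0.491 0.863 -0.122
outer loop
vertex 2.707 -1.572 -1.736
vertex 1.38 -1.04 -3.315
vertex 1.79 -1.021 -1.531
endloop
endfacet
facet normal 0.224 0.011 0.974
outer loop
vertex 2.707 -1.572 -1.736
vertex 1.79 -1.021 -1.531
vertex 1.785 -2.111 -1.518
endloop
endfacet
facet normal -0.224 -0.011 -0.974
outer loop
vertex 1.38 -1.04 -3.315
vertex 1.375 -2.129 -3.302
vertex 0.458 -1.578 -3.097
endloop
endfacet
facet normal -0.483 0.870 0.102
outer loop
vertex 1.38 -1.04 -3.315
vertex 0.458 -1.578 -3.097
vertex 1.79 -1.021 -1.531
endloop
endfacet
facet normal -0.483 0.870 0.101
outer loop
vertex 1.79 -1.021 -1.531
vertex 0.458 -1.578 -3.097
vertex 0.867 -1.559 -1.313
endloop
endfacet
facet normal 0.224 0.011 0.975
outer loop
vertex 1.79 -1.021 -1.531
vertex 0.867 -1.559 -1.313
vertex 1.785 -2.111 -1.518
endloop
endfacet
facet normal -0.224 -0.011 -0.974
outer loop
vertex 0.458 -1.578 -3.097
vertex 1.375 -2.129 -3.302
vertex 0.453 -2.668 -3.084
endloop
endfacet
facet normal -0.975 0.007 0.223
outer loop
vertex 0.458 -1.578 -3.097
vertex 0.453 -2.668 -3.084
vertex 0.867 -1.559 -1.313
endloop
endfacet
facet normal -0.975 0.007 0.224
outer loop
vertex 0.867 -1.559 -1.313
vertex 0.453 -2.668 -3.084
vertex 0.862 -2.649 -1.301
endloop
endfacet
facet normal 0.223 0.010 0.975
outer loop
vertex 0.867 -1.559 -1.313
vertex 0.862 -2.649 -1.301
vertex 1.785 -2.111 -1.518
endloop
endfacet
facet normal -0.224 -0.011 -0.974
outer loop
vertex 0.453 -2.668 -3.084
vertex 1.375 -2.129 -3.302
vertex 1.37 -3.219 -3.289
endloop
endfacet
facet normal -0.491 -0.863 0.122
outer loop
vertex 0.453 -2.668 -3.084
vertex 1.37 -3.219 -3.289
vertex 0.862 -2.649 -1.301
endloop
endfacet
facet normal -0.491 -0.863 0.122
outer loop
vertex 0.862 -2.649 -1.301
vertex 1.37 -3.219 -3.289
vertex 1.78 -3.2 -1.505
endloop
endfacet
facet normal 0.223 0.011 0.975
outer loop
vertex 0.862 -2.649 -1.301
vertex 1.78 -3.2 -1.505
vertex 1.785 -2.111 -1.518
endloop
endfacet
facet normal -0.224 -0.011 -0.975
outer loop
vertex 1.37 -3.219 -3.289
vertex 1.375 -2.129 -3.302
vertex 2.293 -2.681 -3.507
endloop
endfacet
facet normal 0.483 -0.870 -0.102
outer loop
vertex 1.37 -3.219 -3.289
vertex 2.293 -2.681 -3.507
vertex 1.78 -3.2 -1.505
endloop
endfacet
facet normal 0.483 -0.870 -0.102
outer loop
vertex 1.78 -3.2 -1.505
vertex 2.293 -2.681 -3.507
vertex 2.702 -2.662 -1.723
endloop
endfacet
facet normal 0.224 0.011 0.974
outer loop
vertex 1.78 -3.2 -1.505
vertex 2.702 -2.662 -1.723
vertex 1.785 -2.111 -1.518
endloop
endfacet
facet normal -0.223 -0.010 -0.975
outer loop
vertex 2.293 -2.681 -3.507
vertex 1.375 -2.129 -3.302
vertex 2.298 -1.591 -3.519
endloop
endfacet
facet normal 0.975 -0.007 -0.223
outer loop
vertex 2.293 -2.681 -3.507
vertex 2.298 -1.591 -3.519
vertex 2.702 -2.662 -1.723
endloop
endfacet
facet normal 0.975 -0.007 -0.224
outer loop
vertex 2.702 -2.662 -1.723
vertex 2.298 -1.591 -3.519
vertex 2.707 -1.572 -1.736
endloop
endfacet
facet normal 0.224 0.011 0.974
outer loop
vertex 2.702 -2.662 -1.723
vertex 2.707 -1.572 -1.736
vertex 1.785 -2.111 -1.518
endloop
endfacet
facet normal -0.668 -0.013 -0.744
outer loop
vertex 3.47 -0.401 1.817
vertex 3.096 -0.528 2.155
vertex 3.29 -0.082 1.973
endloop
endfacet
facet normal 0.783 0.567 -0.256
outer loop
vertex 3.47 -0.401 1.817
vertex 3.29 -0.082 1.973
vertex 3.984 -0.512 3.145
endloop
endfacet
facet normal -0.669 -0.012 -0.743
outer loop
vertex 3.29 -0.082 1.973
vertex 3.096 -0.528 2.155
vertex 2.997 -0.024 2.236
endloop
endfacet
facet normal 0.322 0.934 0.152
outer loop
vertex 3.29 -0.082 1.973
vertex 2.997 -0.024 2.236
vertex 3.984 -0.512 3.145
endloop
endfacet
facet normal -0.667 -0.011 -0.745
outer loop
vertex 2.997 -0.024 2.236
vertex 3.096 -0.528 2.155
vertex 2.761 -0.262 2.451
endloop
endfacet
facet normal -0.198 0.758 0.622
outer loop
vertex 2.997 -0.024 2.236
vertex 2.761 -0.262 2.451
vertex 3.984 -0.512 3.145
endloop
endfacet
facet normal -0.669 -0.015 -0.743
outer loop
vertex 2.761 -0.262 2.451
vertex 3.096 -0.528 2.155
vertex 2.722 -0.656 2.494
endloop
endfacet
facet normal -0.467 0.141 0.873
outer loop
vertex 2.761 -0.262 2.451
vertex 2.722 -0.656 2.494
vertex 3.984 -0.512 3.145
endloop
endfacet
facet normal -0.669 -0.012 -0.743
outer loop
vertex 2.722 -0.656 2.494
vertex 3.096 -0.528 2.155
vertex 2.901 -0.975 2.338
endloop
endfacet
facet normal -0.329 -0.558 0.762
outer loop
vertex 2.722 -0.656 2.494
vertex 2.901 -0.975 2.338
vertex 3.984 -0.512 3.145
endloop
endfacet
facet normal -0.669 -0.012 -0.743
outer loop
vertex 2.901 -0.975 2.338
vertex 3.096 -0.528 2.155
vertex 3.194 -1.032 2.075
endloop
endfacet
facet normal 0.135 -0.927 0.351
outer loop
vertex 2.901 -0.975 2.338
vertex 3.194 -1.032 2.075
vertex 3.984 -0.512 3.145
endloop
endfacet
facet normal -0.669 -0.012 -0.744
outer loop
vertex 3.194 -1.032 2.075
vertex 3.096 -0.528 2.155
vertex 3.43 -0.795 1.859
endloop
endfacet
facet normal 0.650 -0.751 -0.115
outer loop
vertex 3.194 -1.032 2.075
vertex 3.43 -0.795 1.859
vertex 3.984 -0.512 3.145
endloop
endfacet
facet normal -0.668 -0.011 -0.744
outer loop
vertex 3.43 -0.795 1.859
vertex 3.096 -0.528 2.155
vertex 3.47 -0.401 1.817
endloop
endfacet
facet normal 0.921 -0.133 -0.367
outer loop
vertex 3.43 -0.795 1.859
vertex 3.47 -0.401 1.817
vertex 3.984 -0.512 3.145
endloop
endfacet

endsolid


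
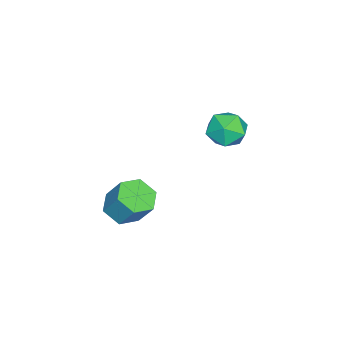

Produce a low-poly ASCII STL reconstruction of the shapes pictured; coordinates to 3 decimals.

solid 
facet normal -0.175 -0.521 -0.835
outer loop
vertex 2.297 -2.742 0.081
vertex 1.51 -2.937 0.368
vertex 1.633 -2.227 -0.101
endloop
endfacet
facet normal 0.611 0.608 -0.508
outer loop
vertex 2.297 -2.742 0.081
vertex 1.633 -2.227 -0.101
vertex 2.538 -2.029 1.225
endloop
endfacet
facet normal 0.611 0.607 -0.508
outer loop
vertex 2.538 -2.029 1.225
vertex 1.633 -2.227 -0.101
vertex 1.874 -1.513 1.043
endloop
endfacet
facet normal 0.176 0.521 0.835
outer loop
vertex 2.538 -2.029 1.225
vertex 1.874 -1.513 1.043
vertex 1.75 -2.223 1.512
endloop
endfacet
facet normal -0.176 -0.521 -0.835
outer loop
vertex 1.633 -2.227 -0.101
vertex 1.51 -2.937 0.368
vertex 0.846 -2.421 0.186
endloop
endfacet
facet normal -0.362 0.823 -0.437
outer loop
vertex 1.633 -2.227 -0.101
vertex 0.846 -2.421 0.186
vertex 1.874 -1.513 1.043
endloop
endfacet
facet normal -0.362 0.823 -0.437
outer loop
vertex 1.874 -1.513 1.043
vertex 0.846 -2.421 0.186
vertex 1.087 -1.707 1.33
endloop
endfacet
facet normal 0.176 0.521 0.835
outer loop
vertex 1.874 -1.513 1.043
vertex 1.087 -1.707 1.33
vertex 1.75 -2.223 1.512
endloop
endfacet
facet normal -0.176 -0.521 -0.835
outer loop
vertex 0.846 -2.421 0.186
vertex 1.51 -2.937 0.368
vertex 0.722 -3.131 0.655
endloop
endfacet
facet normal -0.974 0.216 0.070
outer loop
vertex 0.846 -2.421 0.186
vertex 0.722 -3.131 0.655
vertex 1.087 -1.707 1.33
endloop
endfacet
facet normal -0.974 0.216 0.070
outer loop
vertex 1.087 -1.707 1.33
vertex 0.722 -3.131 0.655
vertex 0.963 -2.418 1.799
endloop
endfacet
facet normal 0.176 0.521 0.836
outer loop
vertex 1.087 -1.707 1.33
vertex 0.963 -2.418 1.799
vertex 1.75 -2.223 1.512
endloop
endfacet
facet normal -0.176 -0.521 -0.835
outer loop
vertex 0.722 -3.131 0.655
vertex 1.51 -2.937 0.368
vertex 1.386 -3.647 0.837
endloop
endfacet
facet normal -0.611 -0.607 0.507
outer loop
vertex 0.722 -3.131 0.655
vertex 1.386 -3.647 0.837
vertex 0.963 -2.418 1.799
endloop
endfacet
facet normal -0.611 -0.608 0.508
outer loop
vertex 0.963 -2.418 1.799
vertex 1.386 -3.647 0.837
vertex 1.627 -2.933 1.981
endloop
endfacet
facet normal 0.175 0.521 0.835
outer loop
vertex 0.963 -2.418 1.799
vertex 1.627 -2.933 1.981
vertex 1.75 -2.223 1.512
endloop
endfacet
facet normal -0.176 -0.521 -0.835
outer loop
vertex 1.386 -3.647 0.837
vertex 1.51 -2.937 0.368
vertex 2.173 -3.453 0.55
endloop
endfacet
facet normal 0.362 -0.823 0.437
outer loop
vertex 1.386 -3.647 0.837
vertex 2.173 -3.453 0.55
vertex 1.627 -2.933 1.981
endloop
endfacet
facet normal 0.362 -0.823 0.437
outer loop
vertex 1.627 -2.933 1.981
vertex 2.173 -3.453 0.55
vertex 2.414 -2.739 1.694
endloop
endfacet
facet normal 0.176 0.521 0.835
outer loop
vertex 1.627 -2.933 1.981
vertex 2.414 -2.739 1.694
vertex 1.75 -2.223 1.512
endloop
endfacet
facet normal -0.176 -0.521 -0.836
outer loop
vertex 2.173 -3.453 0.55
vertex 1.51 -2.937 0.368
vertex 2.297 -2.742 0.081
endloop
endfacet
facet normal 0.974 -0.216 -0.070
outer loop
vertex 2.173 -3.453 0.55
vertex 2.297 -2.742 0.081
vertex 2.414 -2.739 1.694
endloop
endfacet
facet normal 0.974 -0.216 -0.070
outer loop
vertex 2.414 -2.739 1.694
vertex 2.297 -2.742 0.081
vertex 2.538 -2.029 1.225
endloop
endfacet
facet normal 0.176 0.521 0.835
outer loop
vertex 2.414 -2.739 1.694
vertex 2.538 -2.029 1.225
vertex 1.75 -2.223 1.512
endloop
endfacet
facet normal -0.502 -0.749 0.433
outer loop
vertex -3.922 -0.622 2.555
vertex -3.389 -1.256 2.076
vertex -3.108 -0.947 2.937
endloop
endfacet
facet normal -0.475 -0.178 0.861
outer loop
vertex -3.922 -0.622 2.555
vertex -3.108 -0.947 2.937
vertex -3.331 -0.019 3.006
endloop
endfacet
facet normal -0.772 0.371 0.516
outer loop
vertex -3.922 -0.622 2.555
vertex -3.331 -0.019 3.006
vertex -3.751 0.245 2.188
endloop
endfacet
facet normal -0.982 0.141 -0.126
outer loop
vertex -3.922 -0.622 2.555
vertex -3.751 0.245 2.188
vertex -3.787 -0.519 1.614
endloop
endfacet
facet normal -0.815 -0.551 -0.177
outer loop
vertex -3.922 -0.622 2.555
vertex -3.787 -0.519 1.614
vertex -3.389 -1.256 2.076
endloop
endfacet
facet normal 0.211 -0.022 0.977
outer loop
vertex -3.331 -0.019 3.006
vertex -3.108 -0.947 2.937
vertex -2.433 -0.281 2.806
endloop
endfacet
facet normal 0.168 -0.944 0.284
outer loop
vertex -3.108 -0.947 2.937
vertex -3.389 -1.256 2.076
vertex -2.469 -1.045 2.232
endloop
endfacet
facet normal -0.339 -0.624 -0.704
outer loop
vertex -3.389 -1.256 2.076
vertex -3.787 -0.519 1.614
vertex -2.889 -0.781 1.414
endloop
endfacet
facet normal -0.609 0.495 -0.620
outer loop
vertex -3.787 -0.519 1.614
vertex -3.751 0.245 2.188
vertex -3.112 0.147 1.483
endloop
endfacet
facet normal -0.270 0.867 0.418
outer loop
vertex -3.751 0.245 2.188
vertex -3.331 -0.019 3.006
vertex -2.831 0.456 2.344
endloop
endfacet
facet normal 0.982 -0.141 0.126
outer loop
vertex -2.298 -0.178 1.865
vertex -2.433 -0.281 2.806
vertex -2.469 -1.045 2.232
endloop
endfacet
facet normal 0.772 -0.371 -0.516
outer loop
vertex -2.298 -0.178 1.865
vertex -2.469 -1.045 2.232
vertex -2.889 -0.781 1.414
endloop
endfacet
facet normal 0.475 0.178 -0.861
outer loop
vertex -2.298 -0.178 1.865
vertex -2.889 -0.781 1.414
vertex -3.112 0.147 1.483
endloop
endfacet
facet normal 0.502 0.749 -0.433
outer loop
vertex -2.298 -0.178 1.865
vertex -3.112 0.147 1.483
vertex -2.831 0.456 2.344
endloop
endfacet
facet normal 0.815 0.551 0.177
outer loop
vertex -2.298 -0.178 1.865
vertex -2.831 0.456 2.344
vertex -2.433 -0.281 2.806
endloop
endfacet
facet normal 0.609 -0.495 0.620
outer loop
vertex -2.469 -1.045 2.232
vertex -2.433 -0.281 2.806
vertex -3.108 -0.947 2.937
endloop
endfacet
facet normal 0.270 -0.867 -0.418
outer loop
vertex -2.889 -0.781 1.414
vertex -2.469 -1.045 2.232
vertex -3.389 -1.256 2.076
endloop
endfacet
facet normal -0.211 0.022 -0.977
outer loop
vertex -3.112 0.147 1.483
vertex -2.889 -0.781 1.414
vertex -3.787 -0.519 1.614
endloop
endfacet
facet normal -0.168 0.944 -0.284
outer loop
vertex -2.831 0.456 2.344
vertex -3.112 0.147 1.483
vertex -3.751 0.245 2.188
endloop
endfacet
facet normal 0.339 0.624 0.704
outer loop
vertex -2.433 -0.281 2.806
vertex -2.831 0.456 2.344
vertex -3.331 -0.019 3.006
endloop
endfacet

endsolid


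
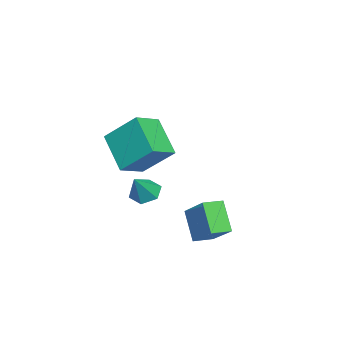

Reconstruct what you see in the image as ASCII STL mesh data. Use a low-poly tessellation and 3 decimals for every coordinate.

solid 
facet normal -0.864 0.392 -0.317
outer loop
vertex 2.203 0.631 3.577
vertex 3.088 1.592 2.353
vertex 2.033 -0.669 2.433
endloop
endfacet
facet normal -0.495 -0.537 0.683
outer loop
vertex 3.052 -1.132 2.807
vertex 2.203 0.631 3.577
vertex 2.033 -0.669 2.433
endloop
endfacet
facet normal -0.864 0.392 -0.316
outer loop
vertex 2.033 -0.669 2.433
vertex 3.088 1.592 2.353
vertex 2.917 0.292 1.209
endloop
endfacet
facet normal -0.098 -0.747 -0.657
outer loop
vertex 2.917 0.292 1.209
vertex 3.052 -1.132 2.807
vertex 2.033 -0.669 2.433
endloop
endfacet
facet normal 0.098 0.747 0.657
outer loop
vertex 2.203 0.631 3.577
vertex 4.107 1.129 2.727
vertex 3.088 1.592 2.353
endloop
endfacet
facet normal -0.494 -0.537 0.684
outer loop
vertex 3.223 0.168 3.951
vertex 2.203 0.631 3.577
vertex 3.052 -1.132 2.807
endloop
endfacet
facet normal 0.098 0.747 0.657
outer loop
vertex 3.223 0.168 3.951
vertex 4.107 1.129 2.727
vertex 2.203 0.631 3.577
endloop
endfacet
facet normal 0.495 0.537 -0.684
outer loop
vertex 3.088 1.592 2.353
vertex 4.107 1.129 2.727
vertex 2.917 0.292 1.209
endloop
endfacet
facet normal -0.098 -0.747 -0.657
outer loop
vertex 3.937 -0.171 1.583
vertex 3.052 -1.132 2.807
vertex 2.917 0.292 1.209
endloop
endfacet
facet normal 0.494 0.537 -0.684
outer loop
vertex 2.917 0.292 1.209
vertex 4.107 1.129 2.727
vertex 3.937 -0.171 1.583
endloop
endfacet
facet normal 0.864 -0.392 0.317
outer loop
vertex 3.937 -0.171 1.583
vertex 3.223 0.168 3.951
vertex 3.052 -1.132 2.807
endloop
endfacet
facet normal 0.864 -0.392 0.317
outer loop
vertex 4.107 1.129 2.727
vertex 3.223 0.168 3.951
vertex 3.937 -0.171 1.583
endloop
endfacet
facet normal -0.654 0.097 -0.750
outer loop
vertex -0.76 -1.212 -2.055
vertex -1.281 -1.237 -1.604
vertex -0.999 -0.63 -1.771
endloop
endfacet
facet normal 0.885 0.439 -0.154
outer loop
vertex -0.76 -1.212 -2.055
vertex -0.999 -0.63 -1.771
vertex -0.439 -1.363 -0.636
endloop
endfacet
facet normal -0.653 0.096 -0.752
outer loop
vertex -0.999 -0.63 -1.771
vertex -1.281 -1.237 -1.604
vertex -1.521 -0.655 -1.321
endloop
endfacet
facet normal 0.307 0.861 0.405
outer loop
vertex -0.999 -0.63 -1.771
vertex -1.521 -0.655 -1.321
vertex -0.439 -1.363 -0.636
endloop
endfacet
facet normal -0.653 0.096 -0.751
outer loop
vertex -1.521 -0.655 -1.321
vertex -1.281 -1.237 -1.604
vertex -1.803 -1.262 -1.153
endloop
endfacet
facet normal -0.303 0.382 0.873
outer loop
vertex -1.521 -0.655 -1.321
vertex -1.803 -1.262 -1.153
vertex -0.439 -1.363 -0.636
endloop
endfacet
facet normal -0.653 0.098 -0.751
outer loop
vertex -1.803 -1.262 -1.153
vertex -1.281 -1.237 -1.604
vertex -1.564 -1.844 -1.437
endloop
endfacet
facet normal -0.336 -0.521 0.785
outer loop
vertex -1.803 -1.262 -1.153
vertex -1.564 -1.844 -1.437
vertex -0.439 -1.363 -0.636
endloop
endfacet
facet normal -0.653 0.098 -0.751
outer loop
vertex -1.564 -1.844 -1.437
vertex -1.281 -1.237 -1.604
vertex -1.042 -1.819 -1.888
endloop
endfacet
facet normal 0.242 -0.943 0.227
outer loop
vertex -1.564 -1.844 -1.437
vertex -1.042 -1.819 -1.888
vertex -0.439 -1.363 -0.636
endloop
endfacet
facet normal -0.654 0.097 -0.750
outer loop
vertex -1.042 -1.819 -1.888
vertex -1.281 -1.237 -1.604
vertex -0.76 -1.212 -2.055
endloop
endfacet
facet normal 0.853 -0.463 -0.242
outer loop
vertex -1.042 -1.819 -1.888
vertex -0.76 -1.212 -2.055
vertex -0.439 -1.363 -0.636
endloop
endfacet
facet normal -0.711 0.701 -0.050
outer loop
vertex 2.35 3.137 -0.06
vertex 2.959 3.67 -1.252
vertex 1.418 2.125 -0.989
endloop
endfacet
facet normal -0.423 -0.370 0.827
outer loop
vertex 2.001 1.55 -0.948
vertex 2.35 3.137 -0.06
vertex 1.418 2.125 -0.989
endloop
endfacet
facet normal -0.711 0.701 -0.050
outer loop
vertex 1.418 2.125 -0.989
vertex 2.959 3.67 -1.252
vertex 2.027 2.658 -2.181
endloop
endfacet
facet normal -0.562 -0.609 -0.560
outer loop
vertex 2.027 2.658 -2.181
vertex 2.001 1.55 -0.948
vertex 1.418 2.125 -0.989
endloop
endfacet
facet normal 0.562 0.609 0.560
outer loop
vertex 2.35 3.137 -0.06
vertex 3.542 3.095 -1.211
vertex 2.959 3.67 -1.252
endloop
endfacet
facet normal -0.423 -0.370 0.827
outer loop
vertex 2.933 2.562 -0.019
vertex 2.35 3.137 -0.06
vertex 2.001 1.55 -0.948
endloop
endfacet
facet normal 0.562 0.609 0.560
outer loop
vertex 2.933 2.562 -0.019
vertex 3.542 3.095 -1.211
vertex 2.35 3.137 -0.06
endloop
endfacet
facet normal 0.423 0.370 -0.827
outer loop
vertex 2.959 3.67 -1.252
vertex 3.542 3.095 -1.211
vertex 2.027 2.658 -2.181
endloop
endfacet
facet normal -0.562 -0.609 -0.560
outer loop
vertex 2.61 2.083 -2.14
vertex 2.001 1.55 -0.948
vertex 2.027 2.658 -2.181
endloop
endfacet
facet normal 0.423 0.370 -0.827
outer loop
vertex 2.027 2.658 -2.181
vertex 3.542 3.095 -1.211
vertex 2.61 2.083 -2.14
endloop
endfacet
facet normal 0.711 -0.701 0.050
outer loop
vertex 2.61 2.083 -2.14
vertex 2.933 2.562 -0.019
vertex 2.001 1.55 -0.948
endloop
endfacet
facet normal 0.711 -0.701 0.050
outer loop
vertex 3.542 3.095 -1.211
vertex 2.933 2.562 -0.019
vertex 2.61 2.083 -2.14
endloop
endfacet

endsolid
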